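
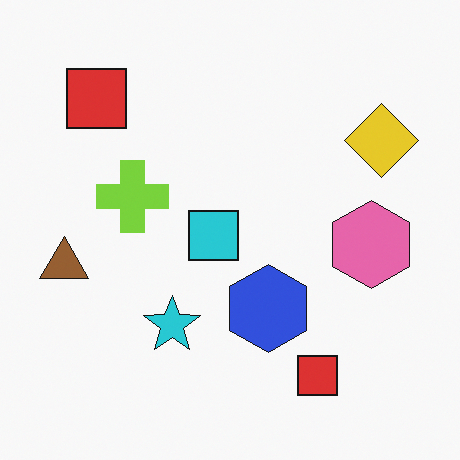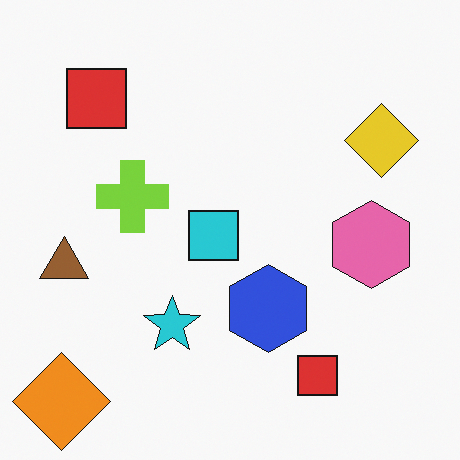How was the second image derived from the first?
The image was overlaid with an additional orange diamond.

An orange diamond appears in the second image that is absent from the first.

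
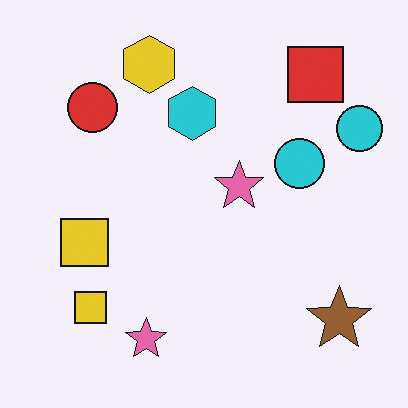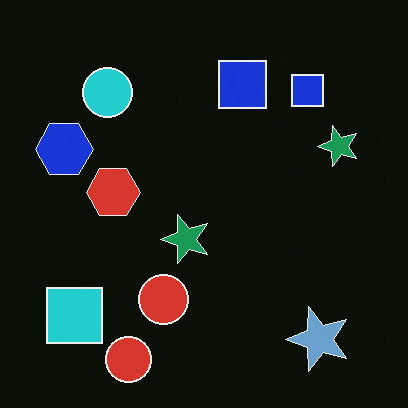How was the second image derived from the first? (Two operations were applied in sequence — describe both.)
The second image is the first color-inverted (negative), then transposed (reflected across the top-left ↔ bottom-right diagonal).

The light background has become dark and every shape's color is its complement — a photographic negative. Shapes have swapped their row and column positions — what was in the top-right is now in the bottom-left — a diagonal reflection.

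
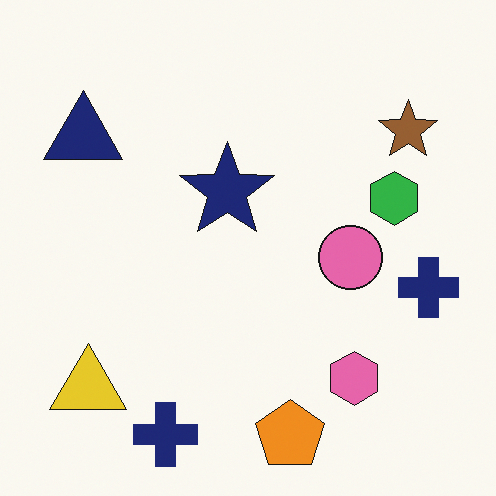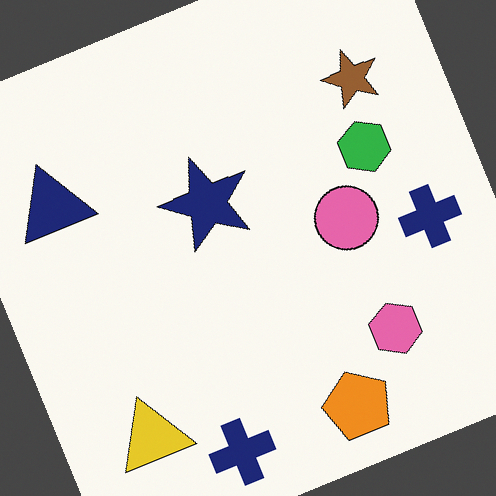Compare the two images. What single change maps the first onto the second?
The transformation is: rotated counter-clockwise by a moderate amount.

Every shape is tilted by the same angle and the image corners show triangular fill wedges — a whole-image rotation by a non-right angle.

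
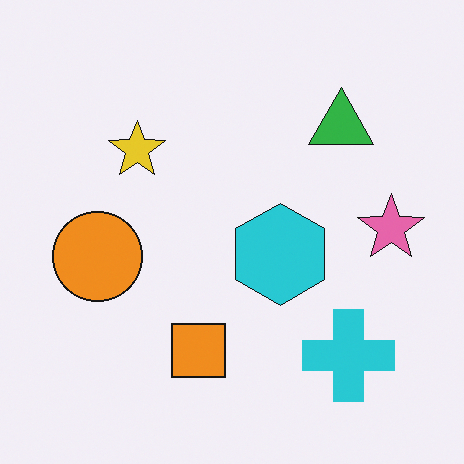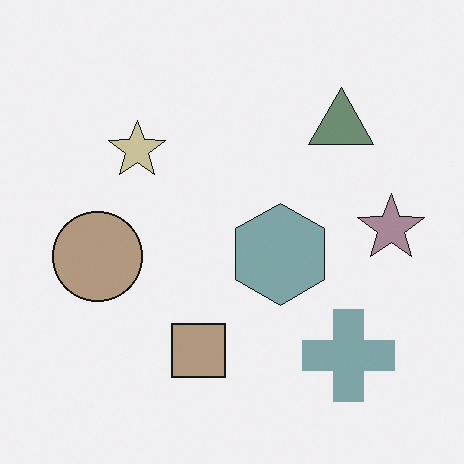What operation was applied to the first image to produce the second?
The image was made much more muted (saturation change).

All colors are more muted and greyish — a global saturation change.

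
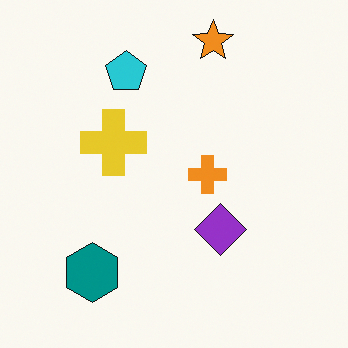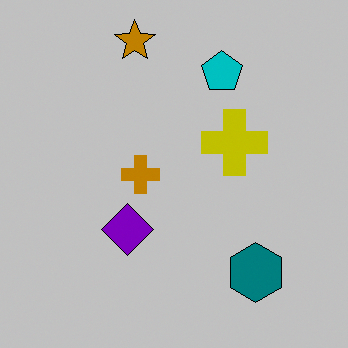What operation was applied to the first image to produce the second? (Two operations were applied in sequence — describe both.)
This is the original image flipped horizontally (left ↔ right), then aggressively posterized.

The teal hexagon is in the bottom-left of the first image and the bottom-right of the second — shapes on opposite sides of the vertical midline have swapped in a mirror flip. Each flat color has snapped to a coarser quantized level — most visibly, the near-white background has dropped to a flat grey.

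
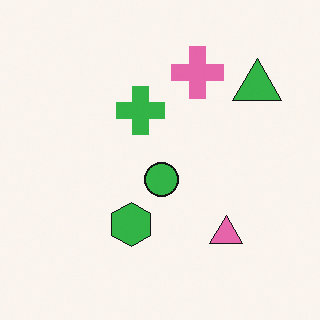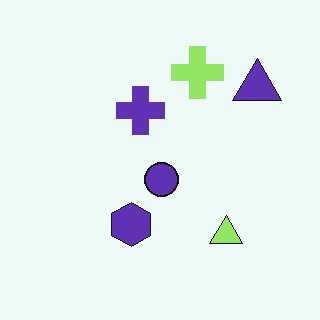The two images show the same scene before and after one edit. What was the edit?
The image was hue-shifted through roughly a third of the color wheel.

Every shape's color has rotated by the same amount around the hue wheel — a uniform hue shift.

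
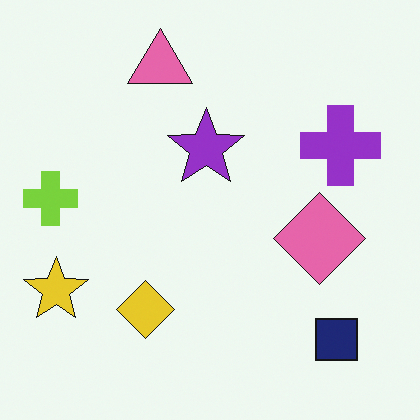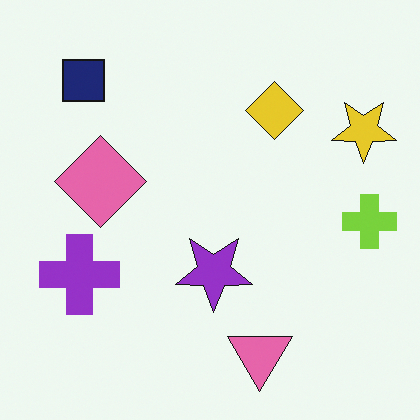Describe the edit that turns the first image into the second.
The transformation is: rotated 180°.

The navy square sits in the bottom-right of the first image and the top-left of the second — consistent with a whole-image 180° rotation.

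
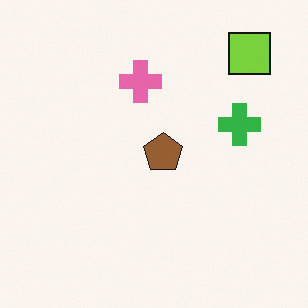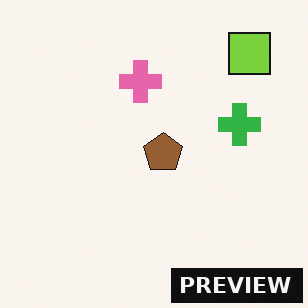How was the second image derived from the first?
It was watermarked with the text "PREVIEW" in the lower-right corner.

A dark label reading "PREVIEW" appears in the lower-right corner.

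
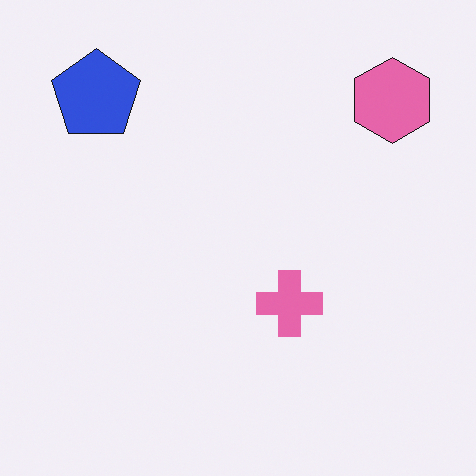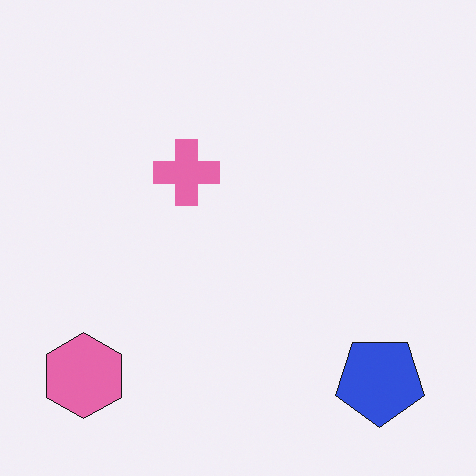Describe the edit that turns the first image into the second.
Rotated 180°.

The pink hexagon sits in the top-right of the first image and the bottom-left of the second — consistent with a whole-image 180° rotation.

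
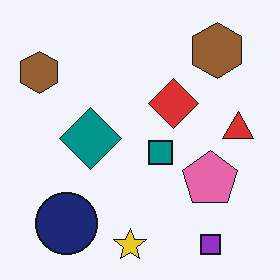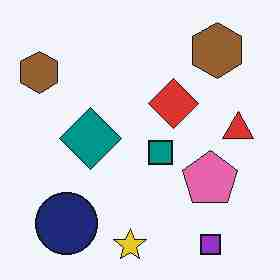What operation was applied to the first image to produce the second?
The second image is the first degraded with heavy JPEG compression.

Blocky 8×8 compression artifacts appear around shape edges and the flat background shows ringing — characteristic JPEG degradation.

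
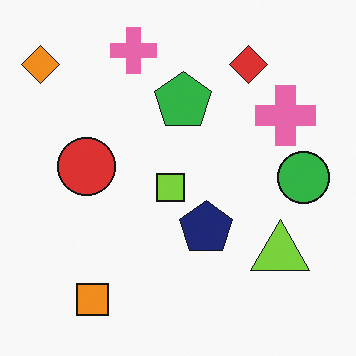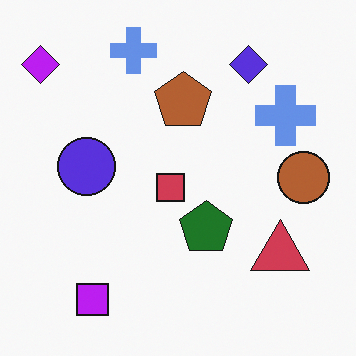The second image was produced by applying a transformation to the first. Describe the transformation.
The image was hue-shifted through roughly half the color wheel.

Every shape's color has rotated by the same amount around the hue wheel — a uniform hue shift.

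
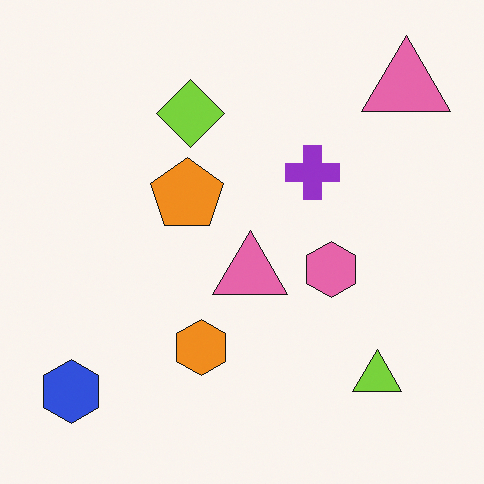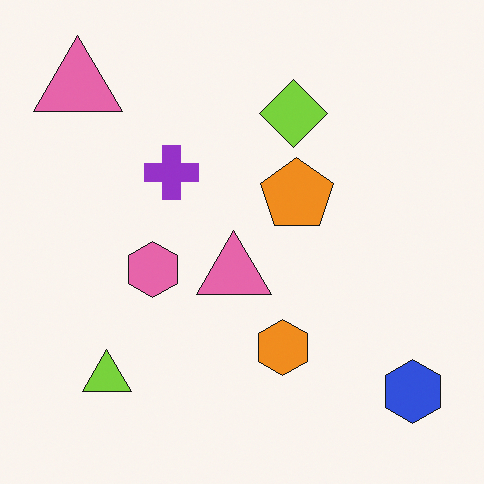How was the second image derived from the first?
Flipped horizontally (left ↔ right).

The blue hexagon is in the bottom-left of the first image and the bottom-right of the second — shapes on opposite sides of the vertical midline have swapped in a mirror flip.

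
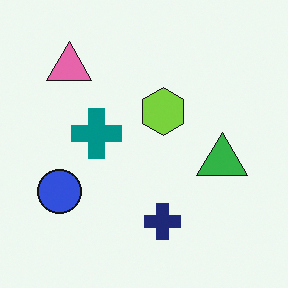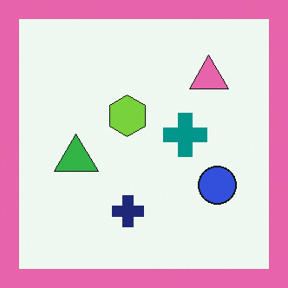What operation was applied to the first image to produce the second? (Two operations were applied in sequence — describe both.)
It was flipped horizontally (left ↔ right), then framed with a pink border.

The blue circle is in the left of the first image and the right of the second — shapes on opposite sides of the vertical midline have swapped in a mirror flip. A solid pink frame runs around the edge of the second image, with the content slightly shrunk inside it.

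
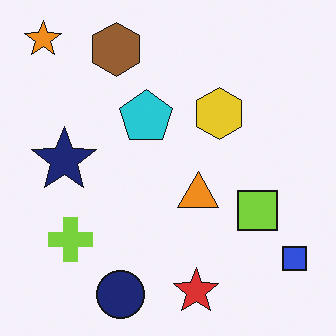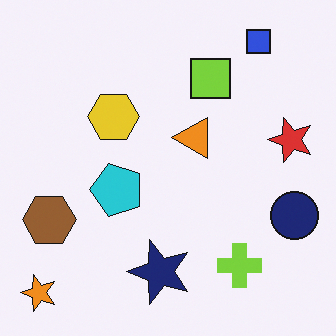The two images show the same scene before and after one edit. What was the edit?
The transformation is: rotated 90° counter-clockwise.

The orange star sits in the top-left of the first image and the bottom-left of the second — consistent with a whole-image 90° counter-clockwise rotation.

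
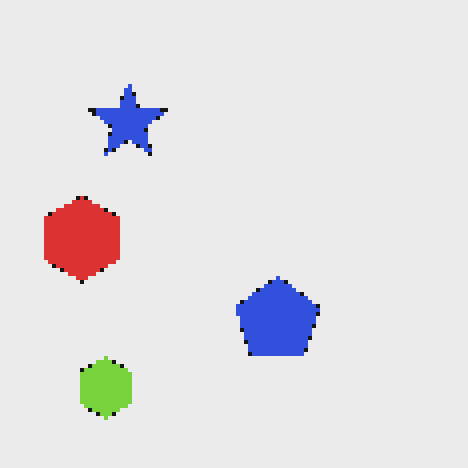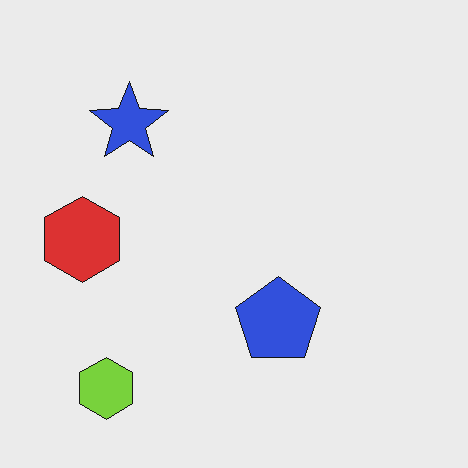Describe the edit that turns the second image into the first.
Lightly pixelated (a mild mosaic effect).

Shapes are reduced to large square blocks; fine edges and outlines are lost — a downscale-then-upscale (mosaic) effect.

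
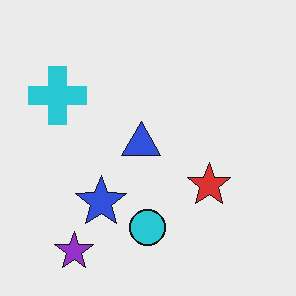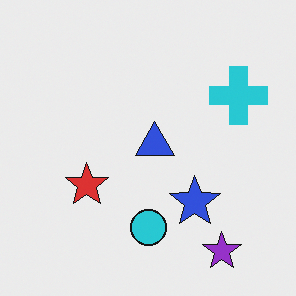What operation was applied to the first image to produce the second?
The transformation is: flipped horizontally (left ↔ right).

The cyan cross is in the top-left of the first image and the top-right of the second — shapes on opposite sides of the vertical midline have swapped in a mirror flip.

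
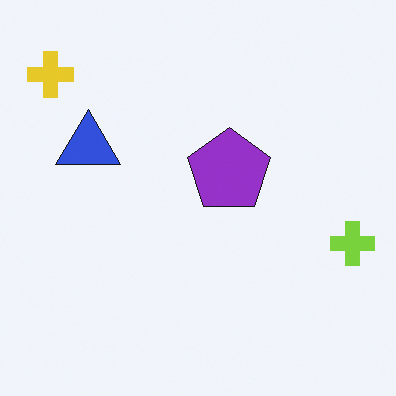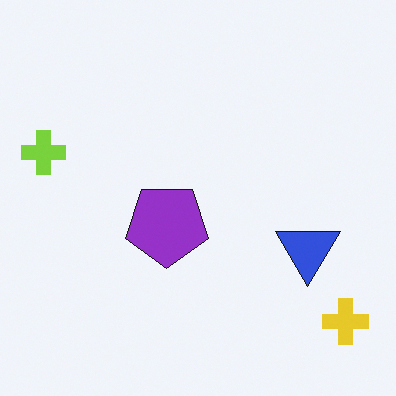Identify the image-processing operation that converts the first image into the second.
Rotated 180°.

The yellow cross sits in the top-left of the first image and the bottom-right of the second — consistent with a whole-image 180° rotation.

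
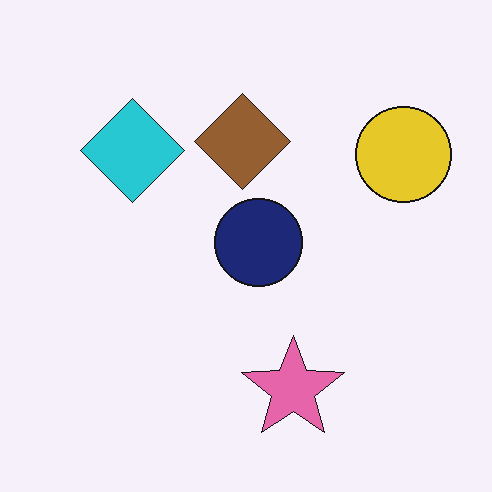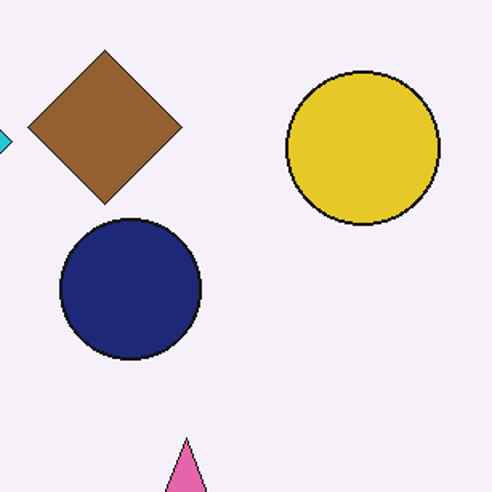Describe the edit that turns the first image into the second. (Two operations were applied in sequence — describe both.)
The transformation is: cropped to a modestly smaller region and rescaled, then JPEG-compressed with visible artifacts.

The visible shapes are larger and the field of view is narrower; shapes near the original edges may be partly or wholly outside the frame — a crop-and-rescale. Blocky 8×8 compression artifacts appear around shape edges and the flat background shows ringing — characteristic JPEG degradation.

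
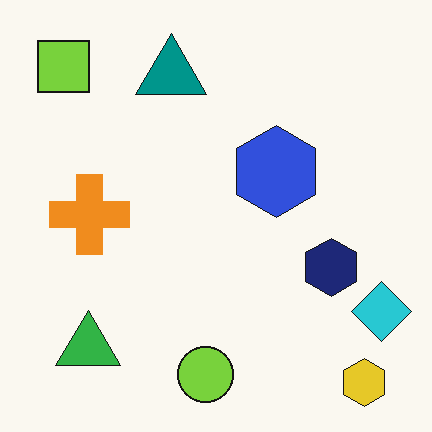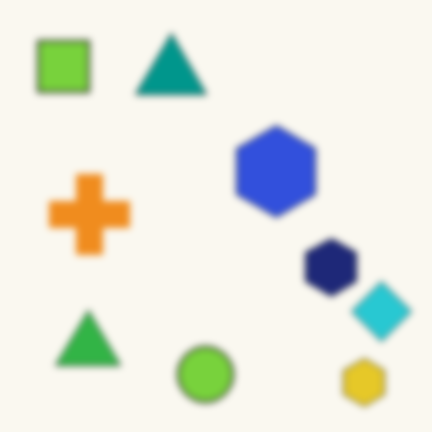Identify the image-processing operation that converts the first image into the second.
Noticeably gaussian-blurred.

Shape edges and outlines are uniformly softened across the whole image.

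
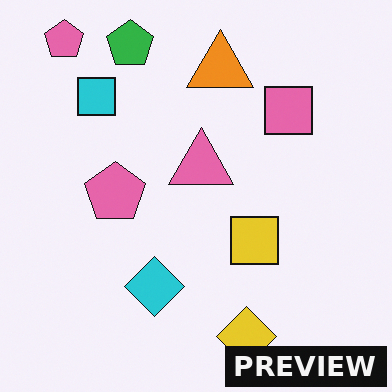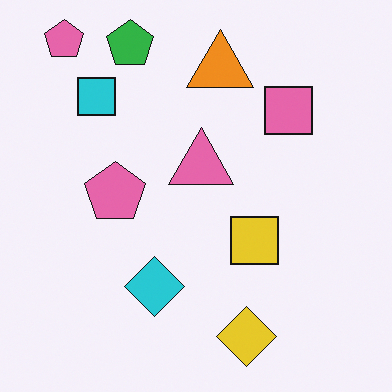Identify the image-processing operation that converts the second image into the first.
The image was watermarked with the text "PREVIEW" in the lower-right corner.

A dark label reading "PREVIEW" appears in the lower-right corner.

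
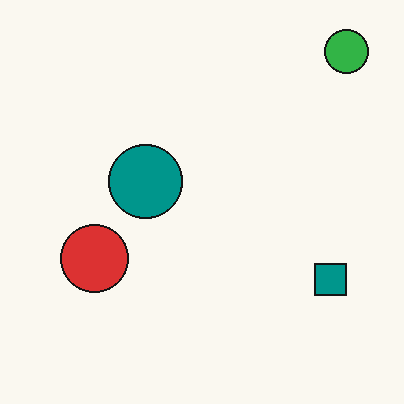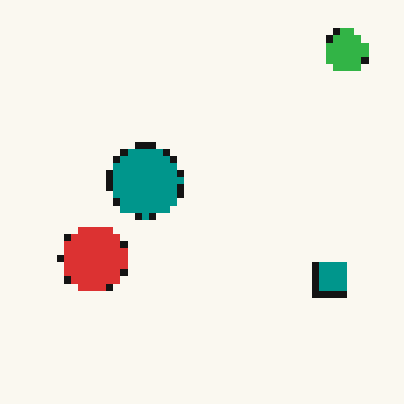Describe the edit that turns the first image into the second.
It was moderately pixelated.

Shapes are reduced to large square blocks; fine edges and outlines are lost — a downscale-then-upscale (mosaic) effect.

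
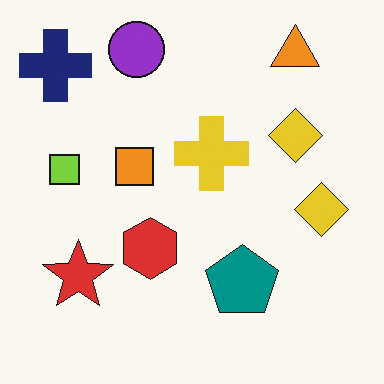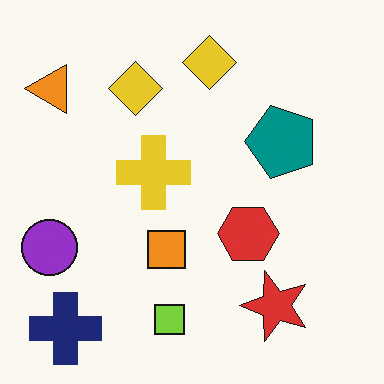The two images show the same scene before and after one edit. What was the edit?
The second image is the first rotated 90° counter-clockwise.

The navy cross sits in the top-left of the first image and the bottom-left of the second — consistent with a whole-image 90° counter-clockwise rotation.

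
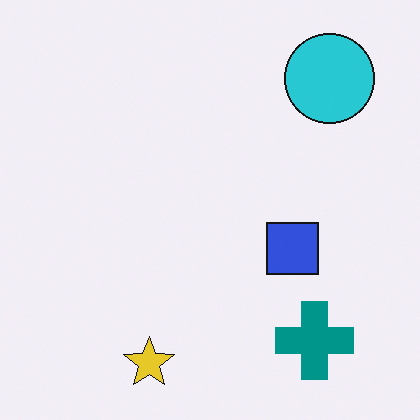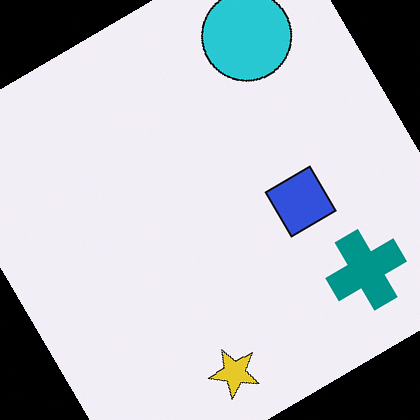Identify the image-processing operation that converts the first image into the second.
This is the original image rotated counter-clockwise by a large amount — several tens of degrees.

Every shape is tilted by the same angle and the image corners show triangular fill wedges — a whole-image rotation by a non-right angle.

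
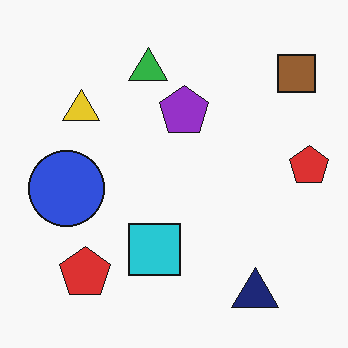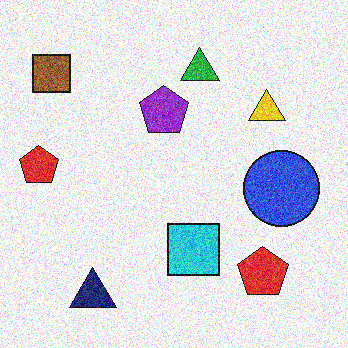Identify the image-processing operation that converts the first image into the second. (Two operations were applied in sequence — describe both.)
The second image is the first flipped horizontally (left ↔ right), then degraded with a thick layer of grain.

The brown square is in the top-right of the first image and the top-left of the second — shapes on opposite sides of the vertical midline have swapped in a mirror flip. Random speckle covers the whole image, including the flat background.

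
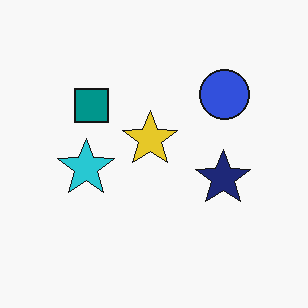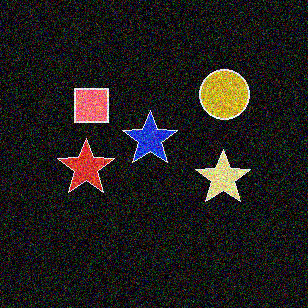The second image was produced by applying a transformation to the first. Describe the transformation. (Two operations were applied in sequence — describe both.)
This is the original image color-inverted (negative), then degraded with a thick layer of grain.

The light background has become dark and every shape's color is its complement — a photographic negative. Random speckle covers the whole image, including the flat background.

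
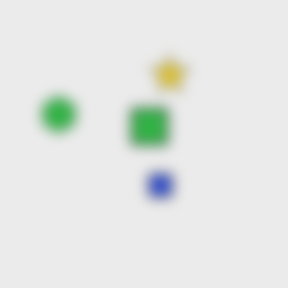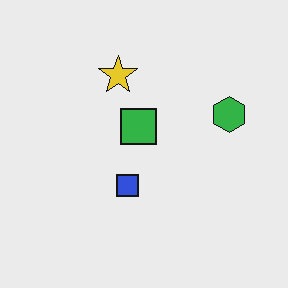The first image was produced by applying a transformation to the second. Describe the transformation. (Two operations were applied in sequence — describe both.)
The image was flipped horizontally (left ↔ right), then strongly gaussian-blurred.

The green hexagon is in the right of the second image and the left of the first — shapes on opposite sides of the vertical midline have swapped in a mirror flip. Shape edges and outlines are uniformly softened across the whole image.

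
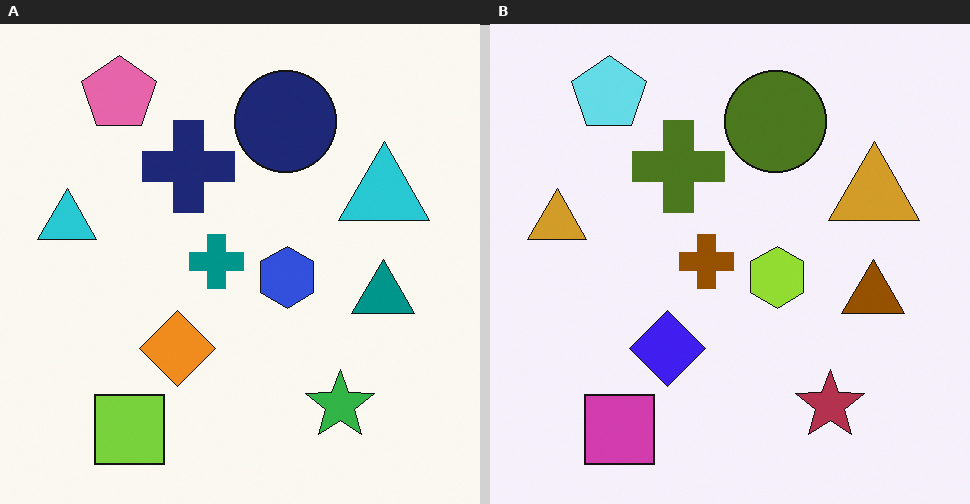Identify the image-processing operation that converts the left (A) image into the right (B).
The image was hue-shifted through roughly half the color wheel.

Every shape's color has rotated by the same amount around the hue wheel — a uniform hue shift.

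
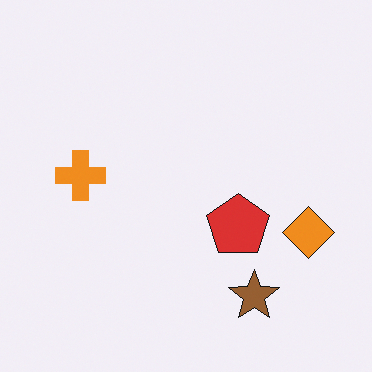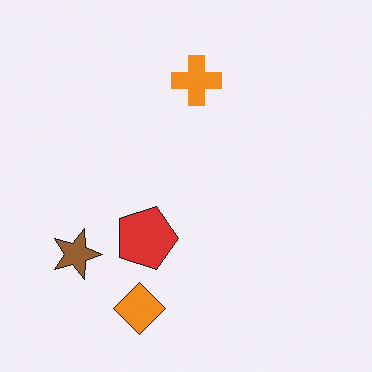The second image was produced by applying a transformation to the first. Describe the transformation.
The second image is the first rotated 90° clockwise.

The orange diamond sits in the right of the first image and the bottom of the second — consistent with a whole-image 90° clockwise rotation.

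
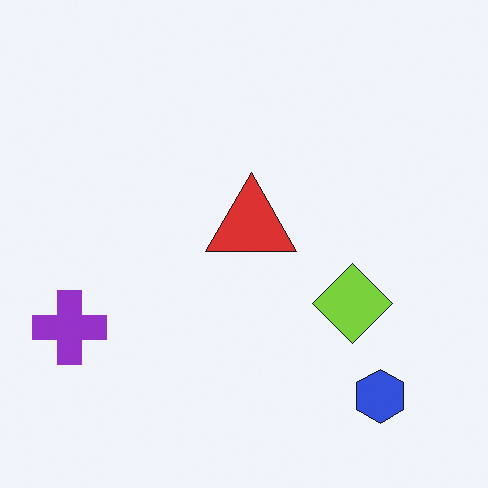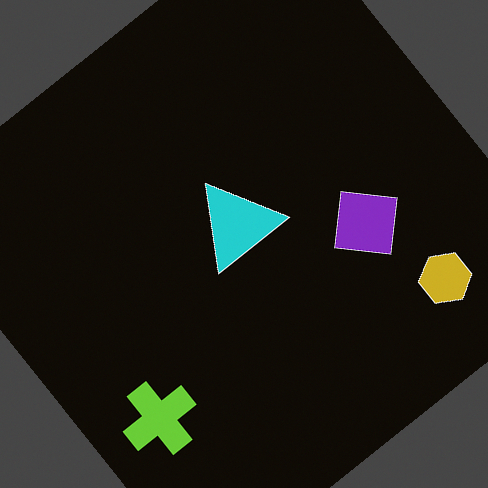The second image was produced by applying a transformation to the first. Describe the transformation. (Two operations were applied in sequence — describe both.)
The image was color-inverted (negative), then rotated counter-clockwise by a large amount — several tens of degrees.

The light background has become dark and every shape's color is its complement — a photographic negative. Every shape is tilted by the same angle and the image corners show triangular fill wedges — a whole-image rotation by a non-right angle.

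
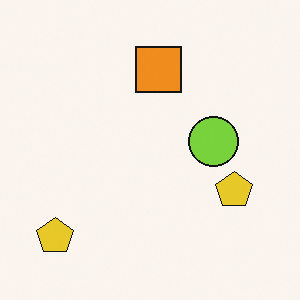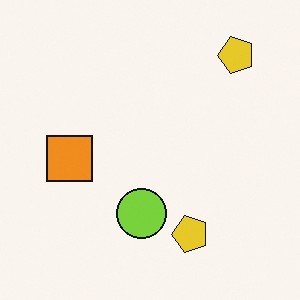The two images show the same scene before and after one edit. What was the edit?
Transposed (reflected across the top-left ↔ bottom-right diagonal).

Shapes have swapped their row and column positions — what was in the top-right is now in the bottom-left — a diagonal reflection.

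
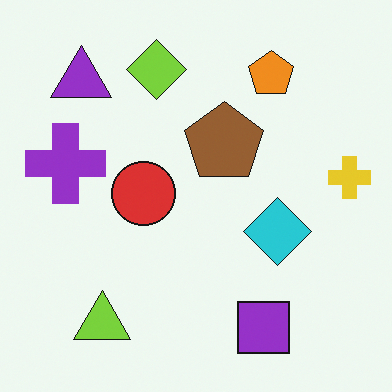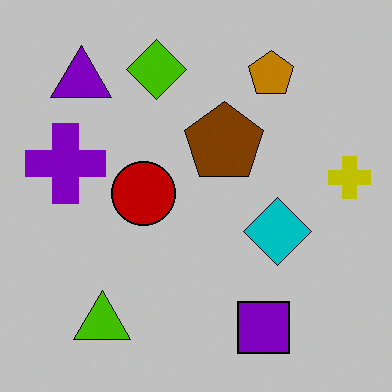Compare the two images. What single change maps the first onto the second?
It was aggressively posterized.

Each flat color has snapped to a coarser quantized level — most visibly, the near-white background has dropped to a flat grey.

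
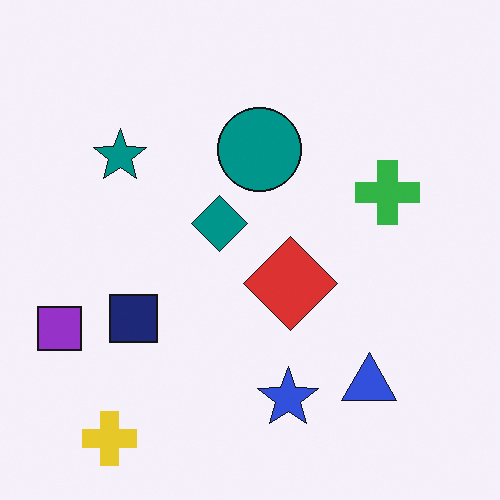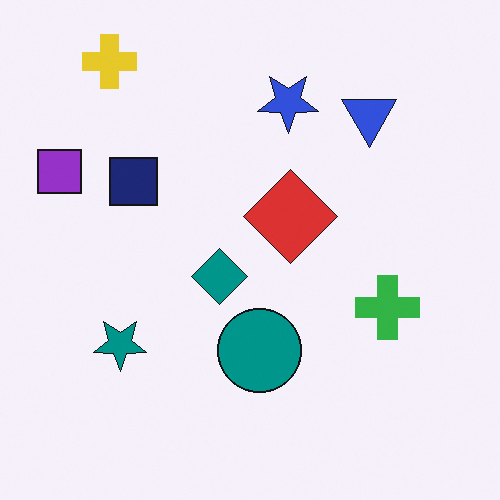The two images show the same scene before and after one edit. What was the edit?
The transformation is: flipped vertically (top ↔ bottom).

The yellow cross is in the bottom-left of the first image and the top-left of the second — shapes on opposite sides of the horizontal midline have swapped in a mirror flip.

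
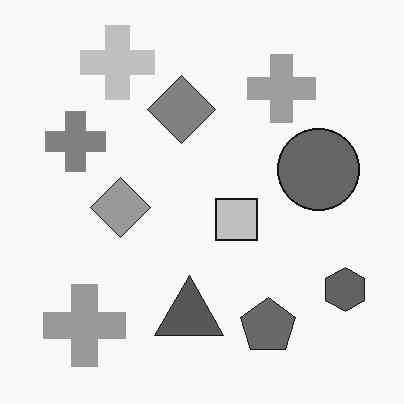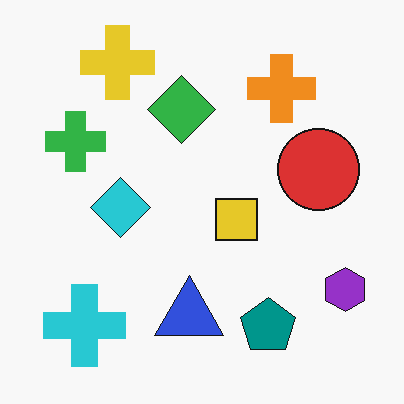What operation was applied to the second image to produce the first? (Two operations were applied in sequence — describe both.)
The transformation is: converted to grayscale, then JPEG-compressed with visible artifacts.

All color is removed — every shape is now a shade of grey. Blocky 8×8 compression artifacts appear around shape edges and the flat background shows ringing — characteristic JPEG degradation.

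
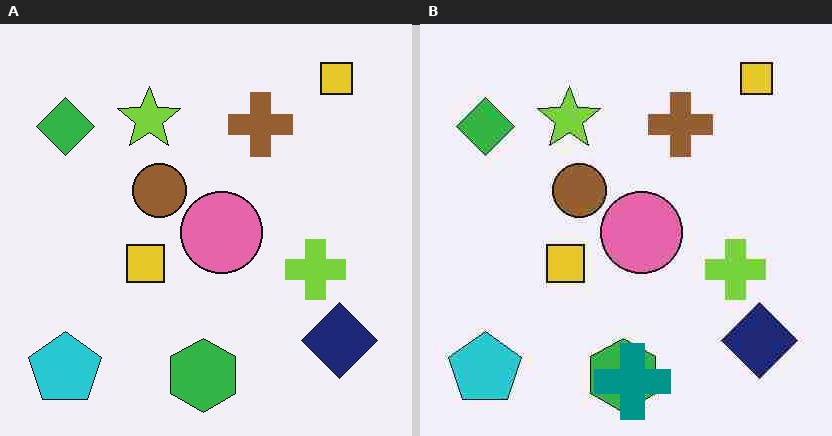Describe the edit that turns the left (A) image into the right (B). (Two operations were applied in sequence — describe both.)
Degraded with heavy JPEG compression, then overlaid with an additional teal cross.

Blocky 8×8 compression artifacts appear around shape edges and the flat background shows ringing — characteristic JPEG degradation. A teal cross appears in the right (B) image that is absent from the left (A).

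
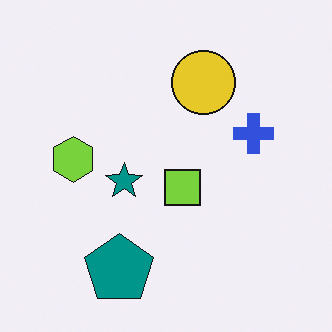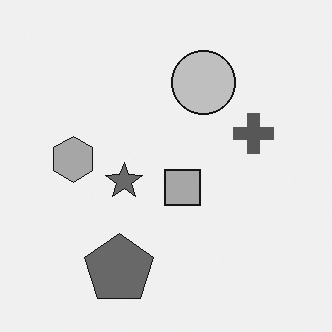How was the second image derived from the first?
The second image is the first converted to grayscale.

All color is removed — every shape is now a shade of grey.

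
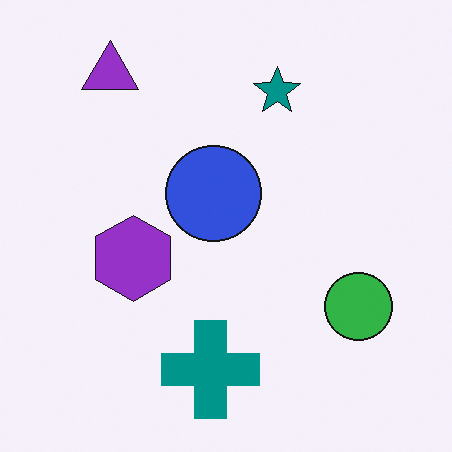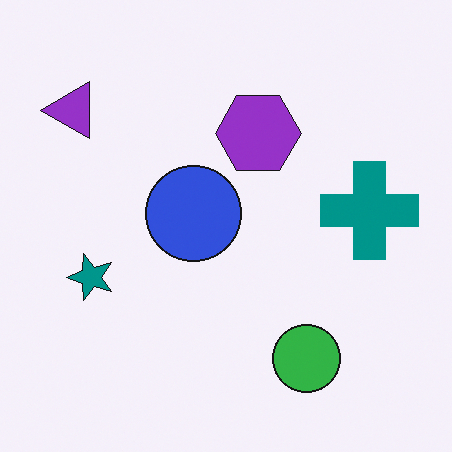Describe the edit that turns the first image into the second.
The second image is the first transposed (reflected across the top-left ↔ bottom-right diagonal).

Shapes have swapped their row and column positions — what was in the top-right is now in the bottom-left — a diagonal reflection.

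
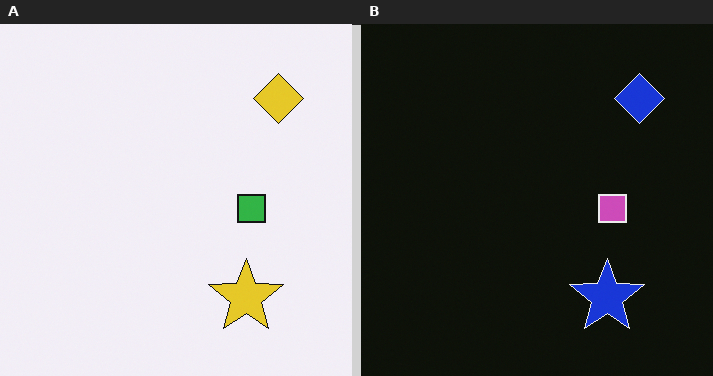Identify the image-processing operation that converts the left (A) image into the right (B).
The right (B) image is the left (A) color-inverted (negative).

The light background has become dark and every shape's color is its complement — a photographic negative.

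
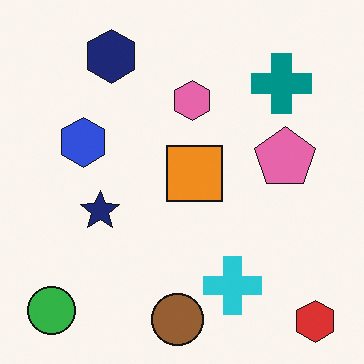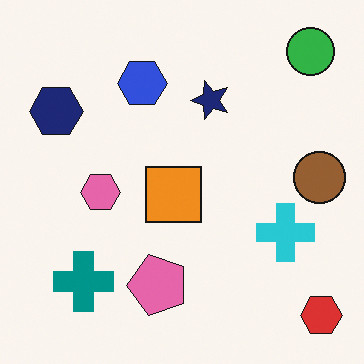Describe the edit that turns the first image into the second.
The second image is the first transposed (reflected across the top-left ↔ bottom-right diagonal).

Shapes have swapped their row and column positions — what was in the top-right is now in the bottom-left — a diagonal reflection.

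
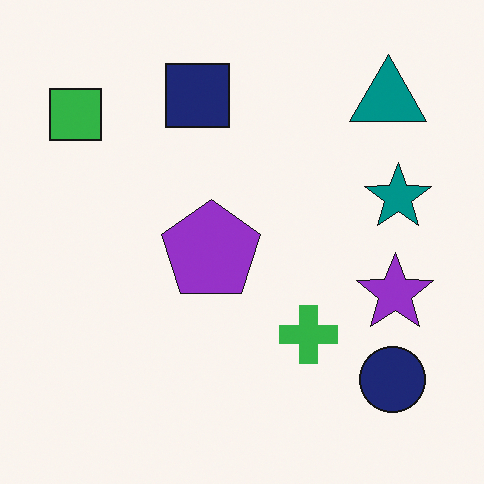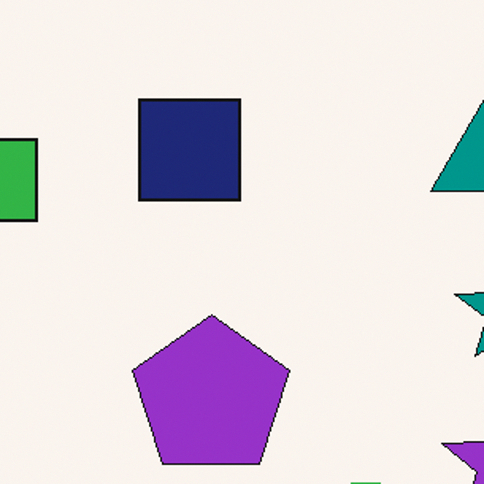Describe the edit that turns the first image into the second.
The second image is the first cropped to a modestly smaller region and rescaled.

The visible shapes are larger and the field of view is narrower; shapes near the original edges may be partly or wholly outside the frame — a crop-and-rescale.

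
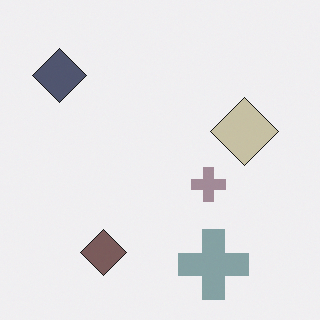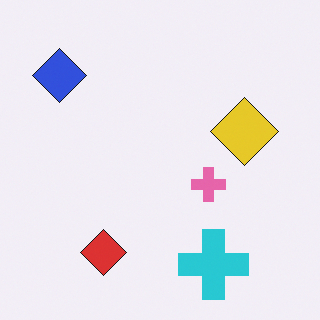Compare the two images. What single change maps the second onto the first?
This is the original image made much more muted (saturation change).

All colors are more muted and greyish — a global saturation change.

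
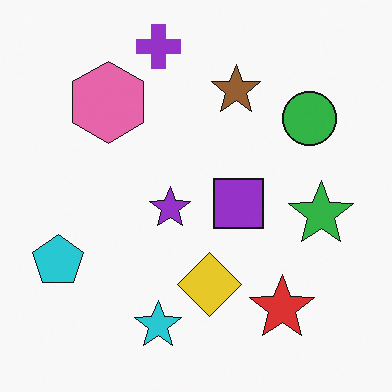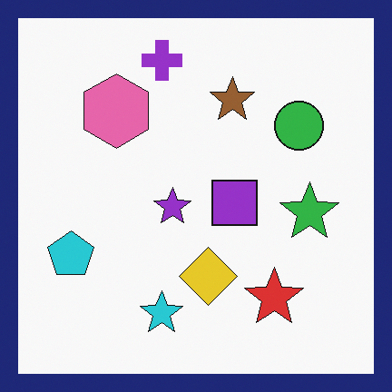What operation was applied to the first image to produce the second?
The second image is the first framed with a navy border.

A solid navy frame runs around the edge of the second image, with the content slightly shrunk inside it.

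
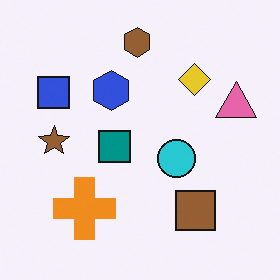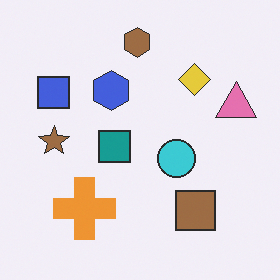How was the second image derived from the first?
It was given slightly reduced contrast.

Tones are pushed toward mid-grey across the whole image — a global contrast change.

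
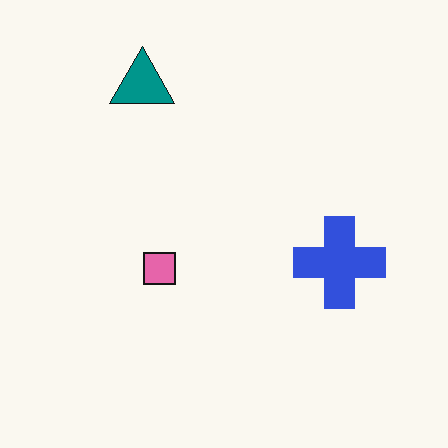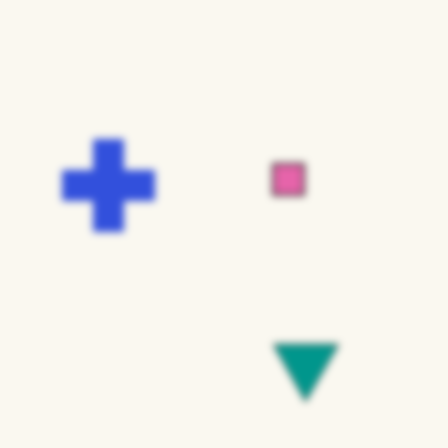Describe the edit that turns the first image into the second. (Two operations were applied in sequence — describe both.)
Moderately blurred, then rotated 180°.

Shape edges and outlines are uniformly softened across the whole image. The teal triangle sits in the top-left of the first image and the bottom-right of the second — consistent with a whole-image 180° rotation.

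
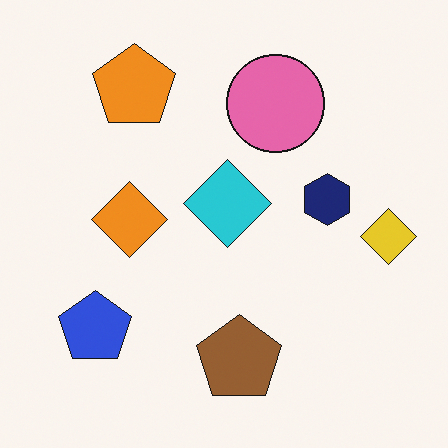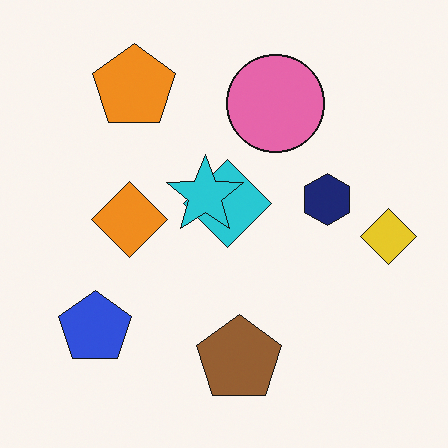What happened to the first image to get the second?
Overlaid with an additional cyan star.

A cyan star appears in the second image that is absent from the first.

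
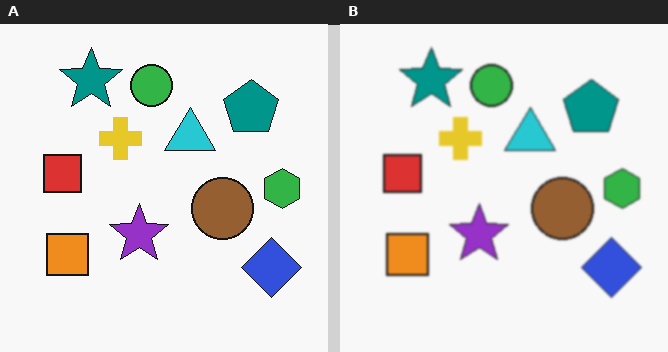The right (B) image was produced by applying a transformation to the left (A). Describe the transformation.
The transformation is: slightly softened.

Shape edges and outlines are uniformly softened across the whole image.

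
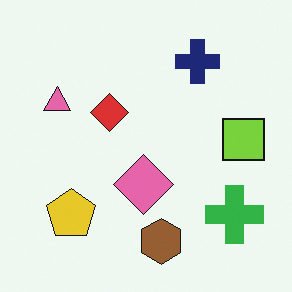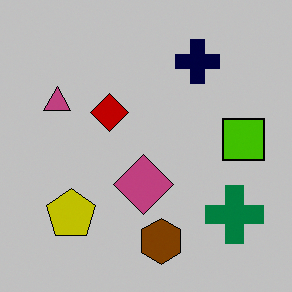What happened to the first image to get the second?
Aggressively posterized.

Each flat color has snapped to a coarser quantized level — most visibly, the near-white background has dropped to a flat grey.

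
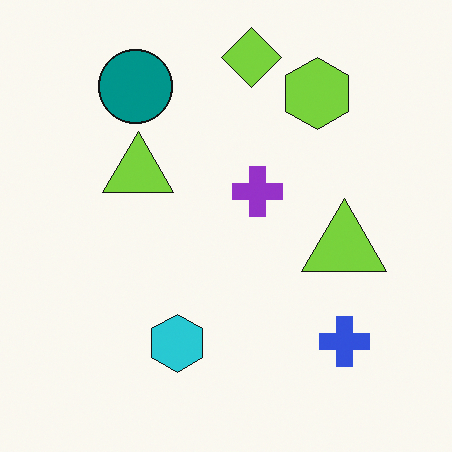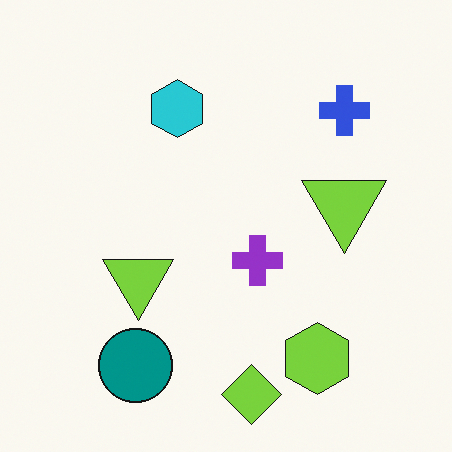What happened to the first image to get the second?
It was flipped vertically (top ↔ bottom).

The lime diamond is in the top of the first image and the bottom of the second — shapes on opposite sides of the horizontal midline have swapped in a mirror flip.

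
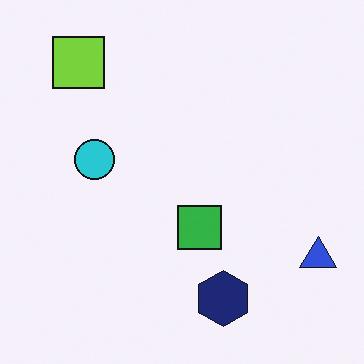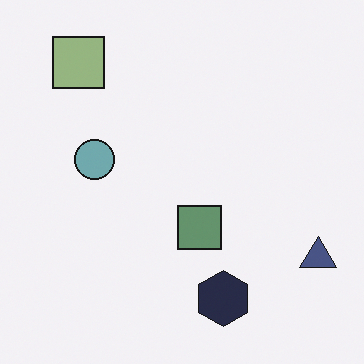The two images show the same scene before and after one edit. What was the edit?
The image was made much more muted (saturation change).

All colors are more muted and greyish — a global saturation change.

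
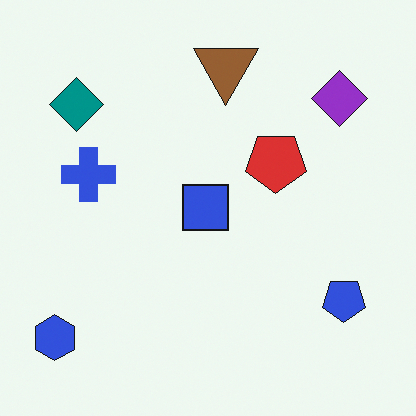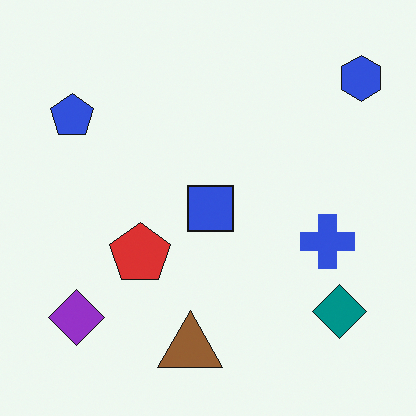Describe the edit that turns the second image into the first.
Rotated 180°.

The blue hexagon sits in the top-right of the second image and the bottom-left of the first — consistent with a whole-image 180° rotation.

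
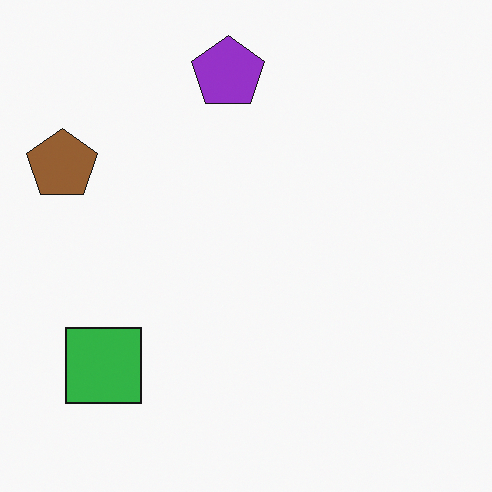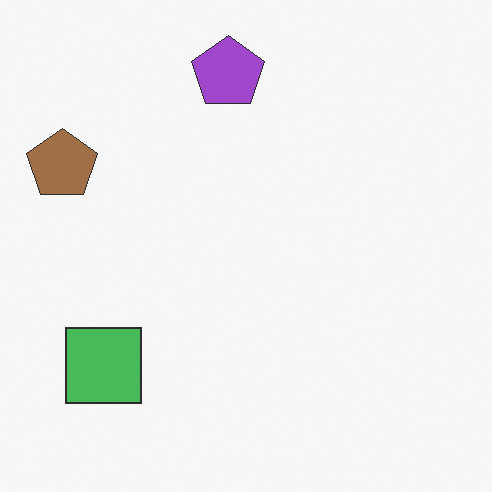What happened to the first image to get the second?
It was given slightly reduced contrast.

Tones are pushed toward mid-grey across the whole image — a global contrast change.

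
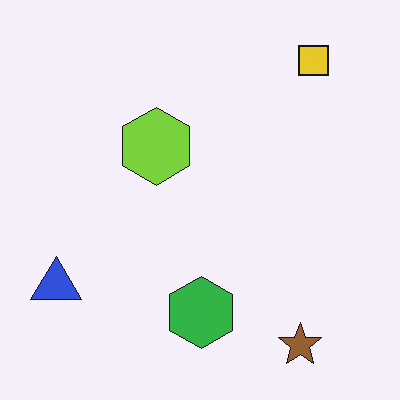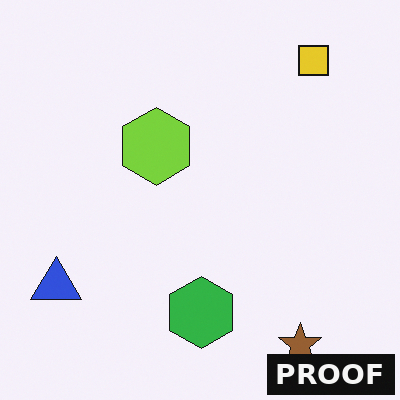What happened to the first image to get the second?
It was watermarked with the text "PROOF" in the lower-right corner.

A dark label reading "PROOF" appears in the lower-right corner.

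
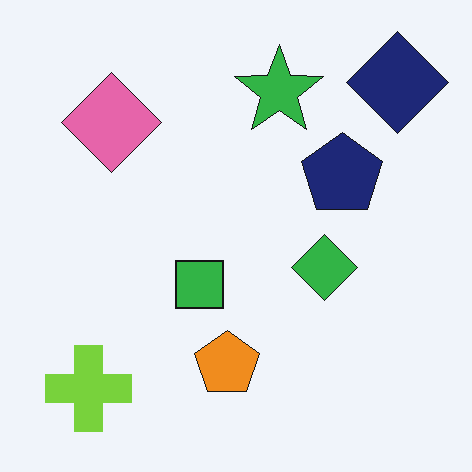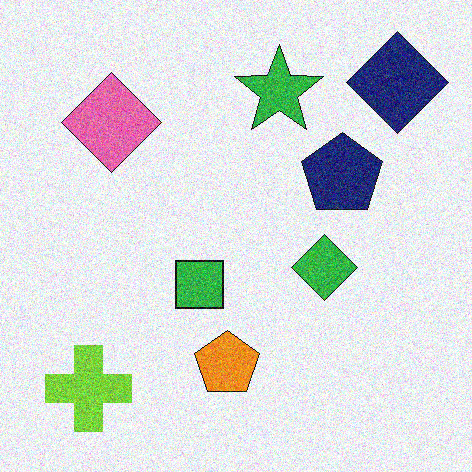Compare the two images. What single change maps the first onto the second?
The second image is the first degraded with moderate additive noise.

Random speckle covers the whole image, including the flat background.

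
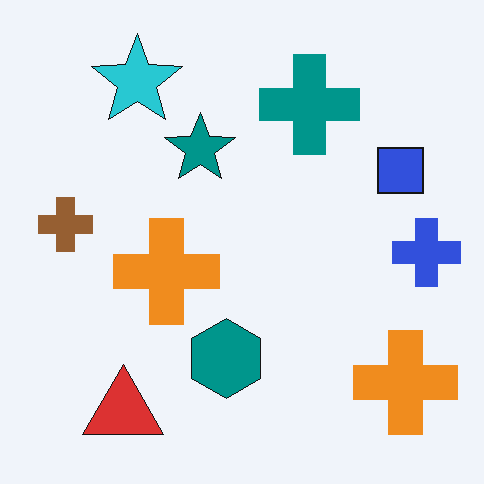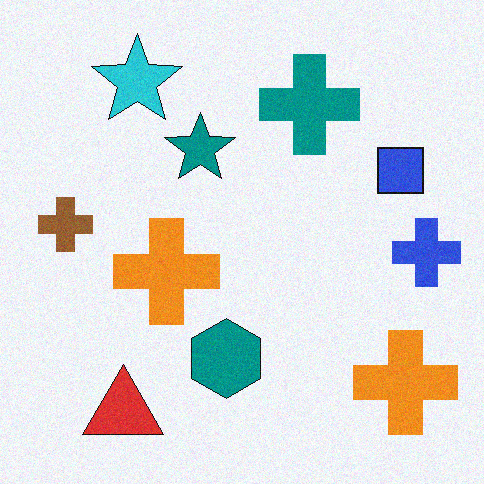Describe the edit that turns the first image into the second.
The second image is the first degraded with subtle gaussian noise.

Random speckle covers the whole image, including the flat background.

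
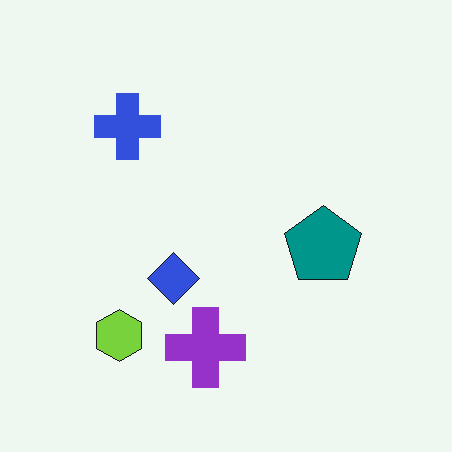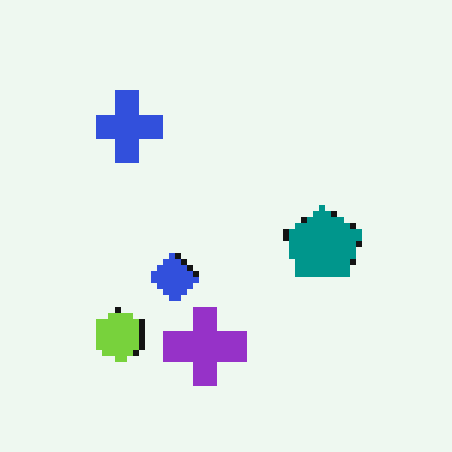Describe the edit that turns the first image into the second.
The image was pixelated into visible square blocks.

Shapes are reduced to large square blocks; fine edges and outlines are lost — a downscale-then-upscale (mosaic) effect.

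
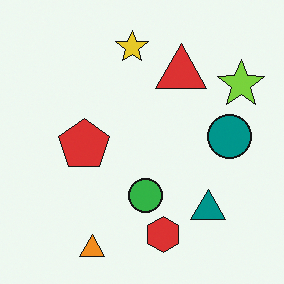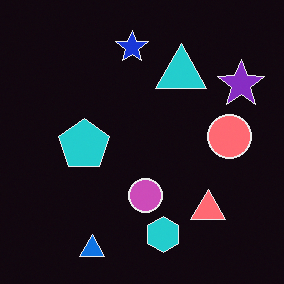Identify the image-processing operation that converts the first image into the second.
The transformation is: color-inverted (negative).

The light background has become dark and every shape's color is its complement — a photographic negative.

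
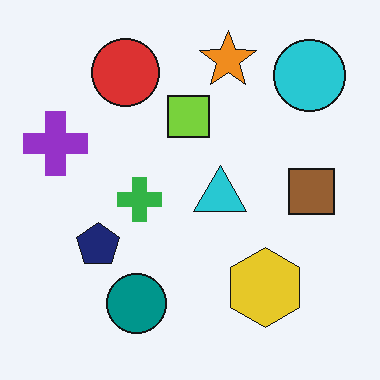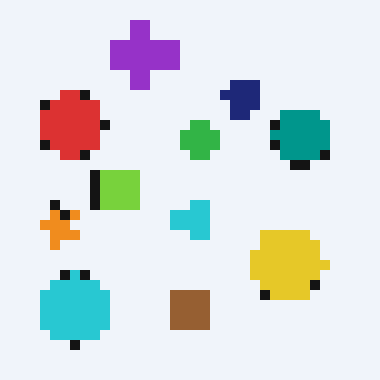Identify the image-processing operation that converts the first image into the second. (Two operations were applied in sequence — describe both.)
The second image is the first transposed (reflected across the top-left ↔ bottom-right diagonal), then coarsely pixelated.

Shapes have swapped their row and column positions — what was in the top-right is now in the bottom-left — a diagonal reflection. Shapes are reduced to large square blocks; fine edges and outlines are lost — a downscale-then-upscale (mosaic) effect.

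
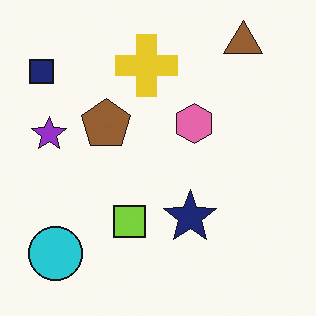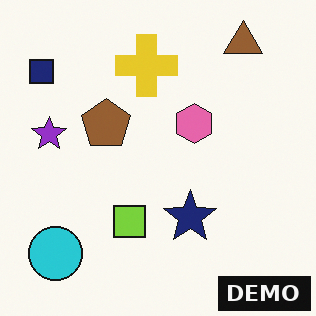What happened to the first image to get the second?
This is the original image watermarked with the text "DEMO" in the lower-right corner.

A dark label reading "DEMO" appears in the lower-right corner.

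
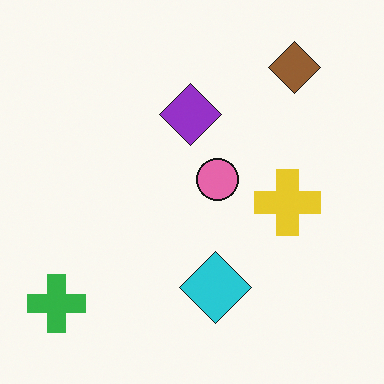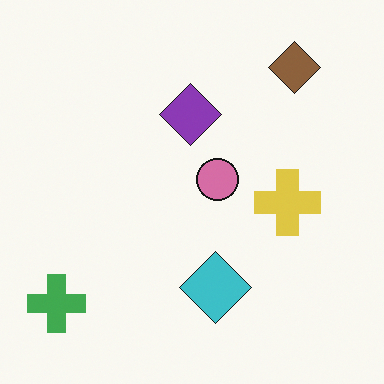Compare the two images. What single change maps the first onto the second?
Slightly desaturated.

All colors are more muted and greyish — a global saturation change.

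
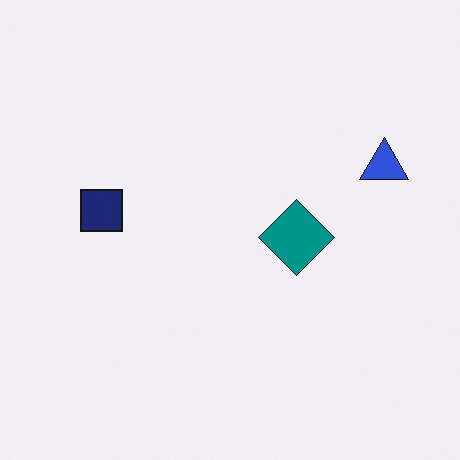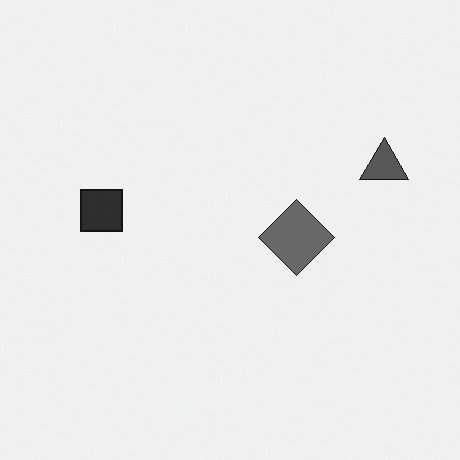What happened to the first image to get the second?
It was converted to grayscale.

All color is removed — every shape is now a shade of grey.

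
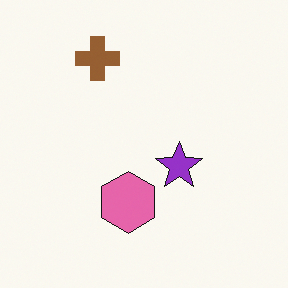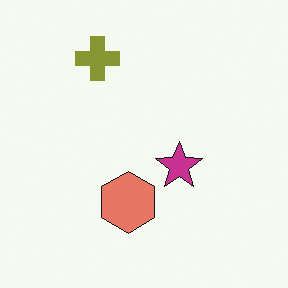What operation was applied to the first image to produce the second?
Hue-shifted by a small amount.

Every shape's color has rotated by the same amount around the hue wheel — a uniform hue shift.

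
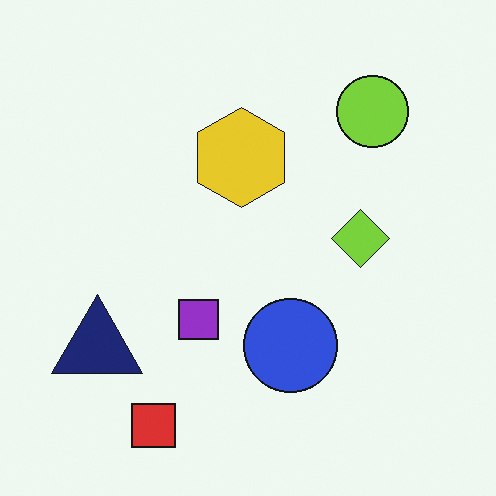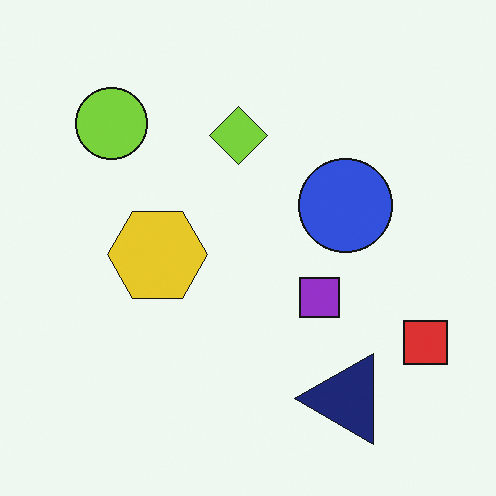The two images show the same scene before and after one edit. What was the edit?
This is the original image rotated 90° counter-clockwise.

The red square sits in the bottom-left of the first image and the bottom-right of the second — consistent with a whole-image 90° counter-clockwise rotation.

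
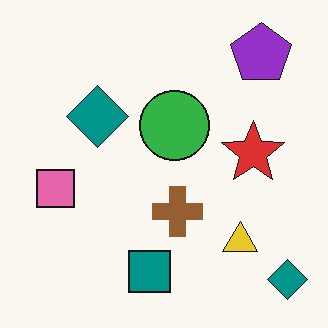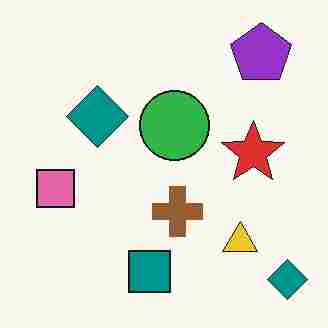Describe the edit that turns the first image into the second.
The image was degraded with heavy JPEG compression.

Blocky 8×8 compression artifacts appear around shape edges and the flat background shows ringing — characteristic JPEG degradation.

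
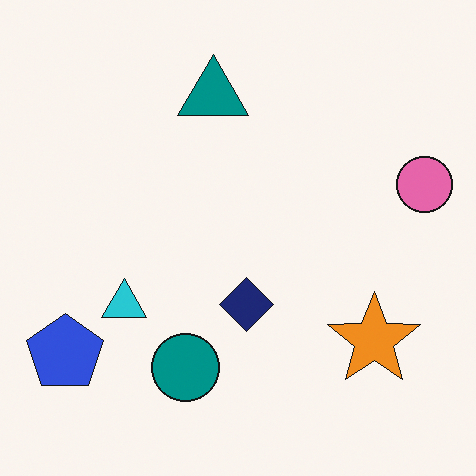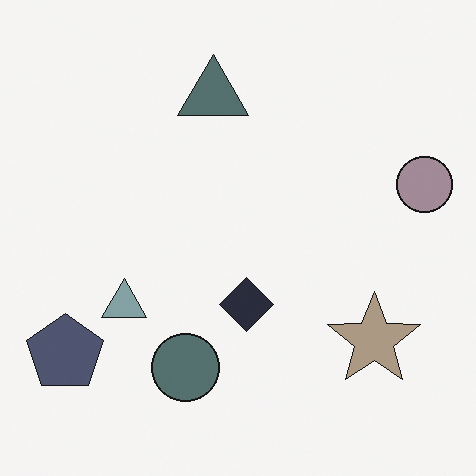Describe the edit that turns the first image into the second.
It was heavily desaturated.

All colors are more muted and greyish — a global saturation change.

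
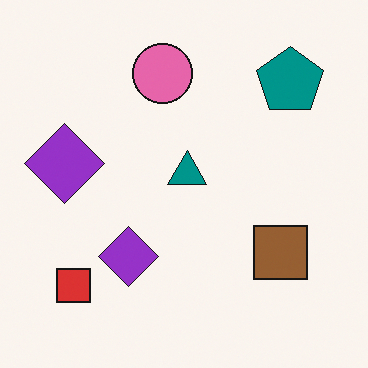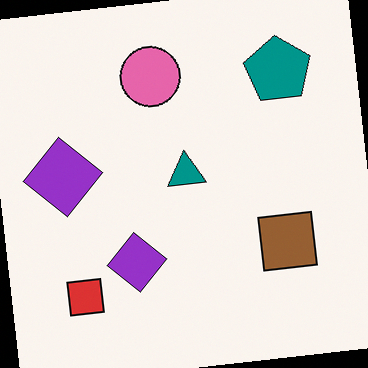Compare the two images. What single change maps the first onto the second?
This is the original image rotated counter-clockwise by a few degrees.

Every shape is tilted by the same angle and the image corners show triangular fill wedges — a whole-image rotation by a non-right angle.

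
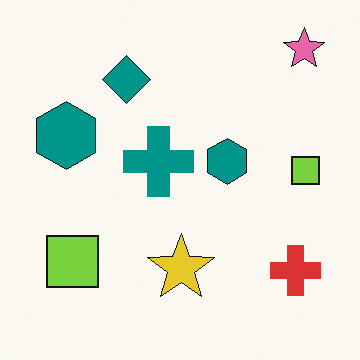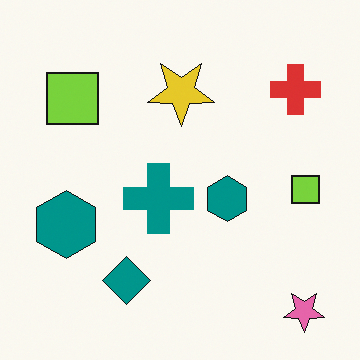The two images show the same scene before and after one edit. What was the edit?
The second image is the first flipped vertically (top ↔ bottom).

The pink star is in the top-right of the first image and the bottom-right of the second — shapes on opposite sides of the horizontal midline have swapped in a mirror flip.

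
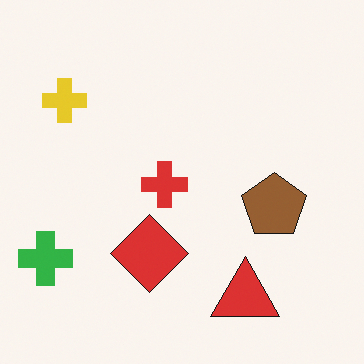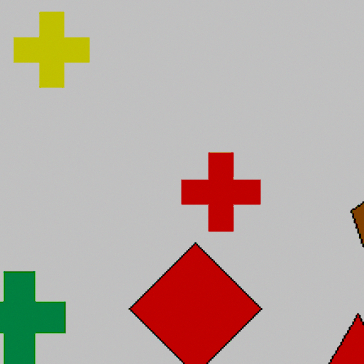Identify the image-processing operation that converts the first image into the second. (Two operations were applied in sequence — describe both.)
The transformation is: cropped tightly and scaled back up, then aggressively posterized.

The visible shapes are larger and the field of view is narrower; shapes near the original edges may be partly or wholly outside the frame — a crop-and-rescale. Each flat color has snapped to a coarser quantized level — most visibly, the near-white background has dropped to a flat grey.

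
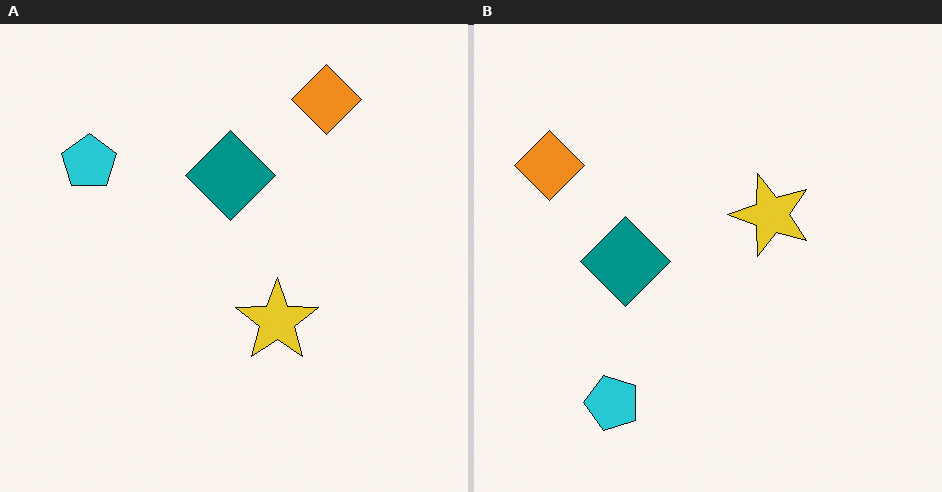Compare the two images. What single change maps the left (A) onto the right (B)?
The right (B) image is the left (A) rotated 90° counter-clockwise.

The orange diamond sits in the top-right of the left (A) image and the top-left of the right (B) — consistent with a whole-image 90° counter-clockwise rotation.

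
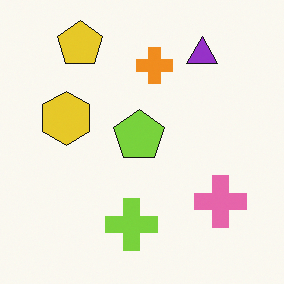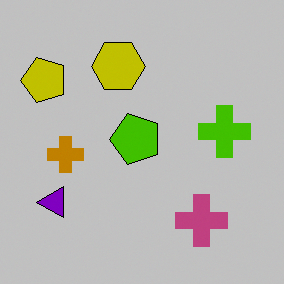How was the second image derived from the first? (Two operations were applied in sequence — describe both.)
The transformation is: heavily posterized to just a handful of flat colors, then transposed (reflected across the top-left ↔ bottom-right diagonal).

Each flat color has snapped to a coarser quantized level — most visibly, the near-white background has dropped to a flat grey. Shapes have swapped their row and column positions — what was in the top-right is now in the bottom-left — a diagonal reflection.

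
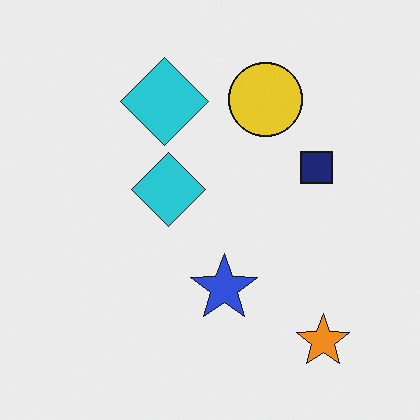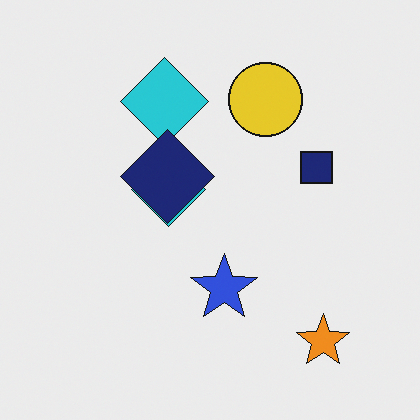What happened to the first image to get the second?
Overlaid with an additional navy diamond.

A navy diamond appears in the second image that is absent from the first.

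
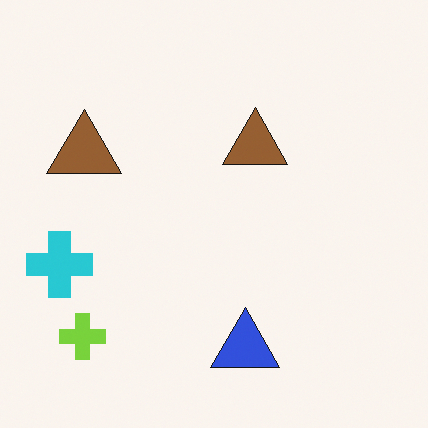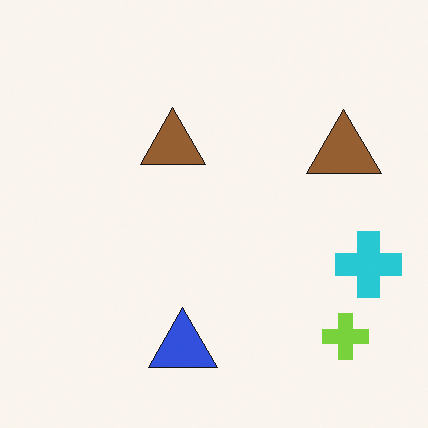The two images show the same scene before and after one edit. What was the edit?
The image was flipped horizontally (left ↔ right).

The cyan cross is in the left of the first image and the right of the second — shapes on opposite sides of the vertical midline have swapped in a mirror flip.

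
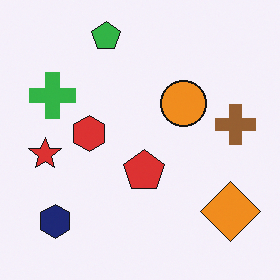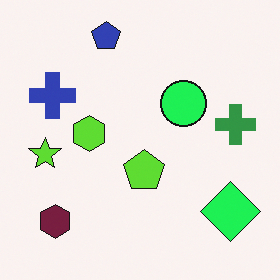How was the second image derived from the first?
The second image is the first hue-shifted noticeably.

Every shape's color has rotated by the same amount around the hue wheel — a uniform hue shift.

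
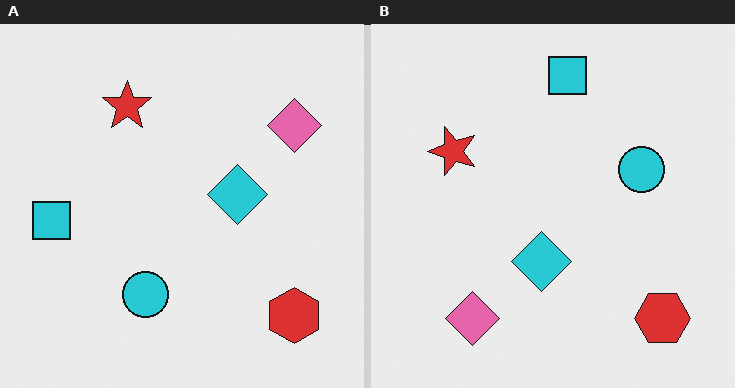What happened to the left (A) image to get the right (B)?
This is the original image transposed (reflected across the top-left ↔ bottom-right diagonal).

Shapes have swapped their row and column positions — what was in the top-right is now in the bottom-left — a diagonal reflection.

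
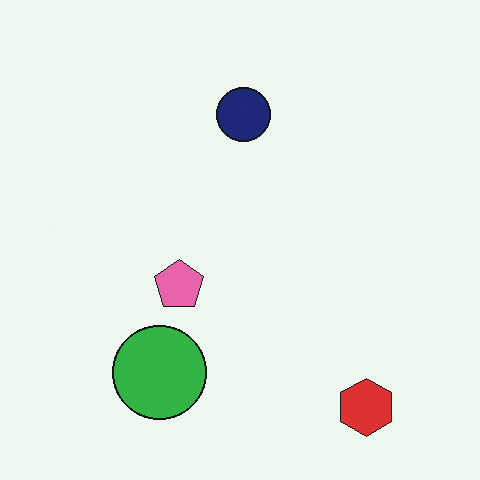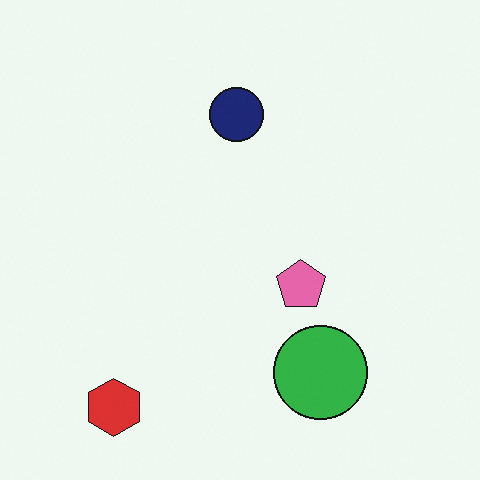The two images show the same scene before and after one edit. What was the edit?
The image was flipped horizontally (left ↔ right).

The red hexagon is in the bottom-right of the first image and the bottom-left of the second — shapes on opposite sides of the vertical midline have swapped in a mirror flip.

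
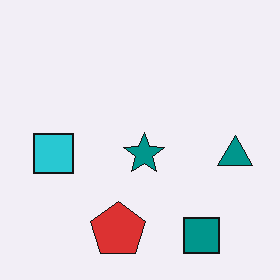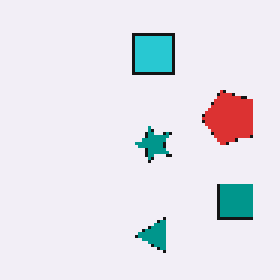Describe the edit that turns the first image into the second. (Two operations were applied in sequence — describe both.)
This is the original image transposed (reflected across the top-left ↔ bottom-right diagonal), then mildly pixelated.

Shapes have swapped their row and column positions — what was in the top-right is now in the bottom-left — a diagonal reflection. Shapes are reduced to large square blocks; fine edges and outlines are lost — a downscale-then-upscale (mosaic) effect.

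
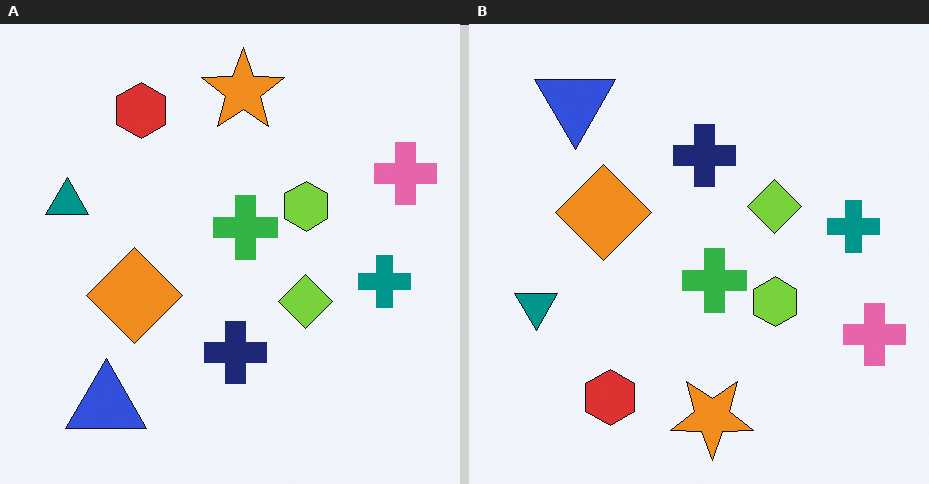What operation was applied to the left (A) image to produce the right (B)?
This is the original image flipped vertically (top ↔ bottom).

The orange star is in the top of the left (A) image and the bottom of the right (B) — shapes on opposite sides of the horizontal midline have swapped in a mirror flip.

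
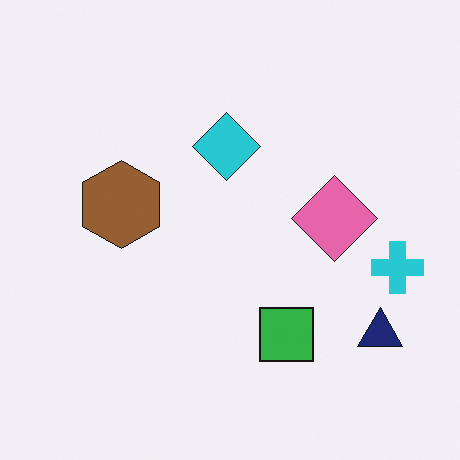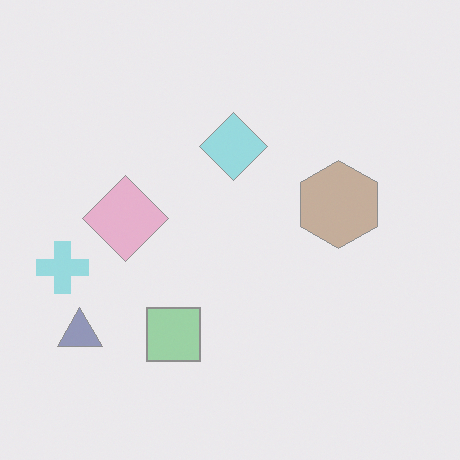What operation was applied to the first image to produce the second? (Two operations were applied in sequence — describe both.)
The second image is the first flipped horizontally (left ↔ right), then given much lower contrast.

The cyan cross is in the right of the first image and the left of the second — shapes on opposite sides of the vertical midline have swapped in a mirror flip. Tones are pushed toward mid-grey across the whole image — a global contrast change.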